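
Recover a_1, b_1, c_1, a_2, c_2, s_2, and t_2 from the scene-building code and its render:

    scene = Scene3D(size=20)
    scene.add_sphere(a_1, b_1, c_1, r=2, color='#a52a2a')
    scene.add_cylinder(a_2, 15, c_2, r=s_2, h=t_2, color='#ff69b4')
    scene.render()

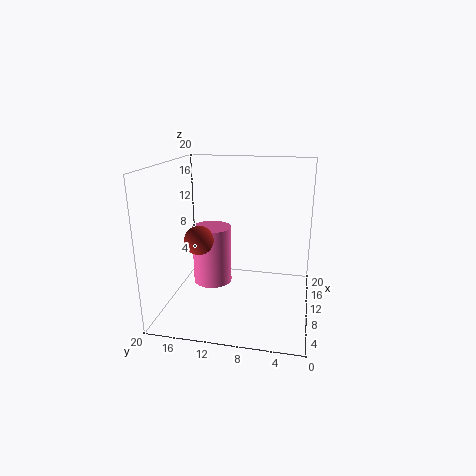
a_1 = 8, b_1 = 15, c_1 = 10, a_2 = 14, c_2 = 1, s_2 = 3, t_2 = 9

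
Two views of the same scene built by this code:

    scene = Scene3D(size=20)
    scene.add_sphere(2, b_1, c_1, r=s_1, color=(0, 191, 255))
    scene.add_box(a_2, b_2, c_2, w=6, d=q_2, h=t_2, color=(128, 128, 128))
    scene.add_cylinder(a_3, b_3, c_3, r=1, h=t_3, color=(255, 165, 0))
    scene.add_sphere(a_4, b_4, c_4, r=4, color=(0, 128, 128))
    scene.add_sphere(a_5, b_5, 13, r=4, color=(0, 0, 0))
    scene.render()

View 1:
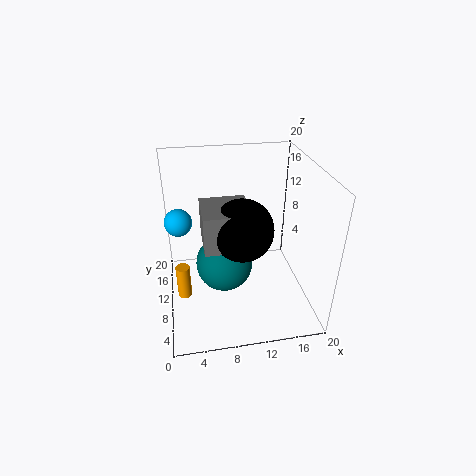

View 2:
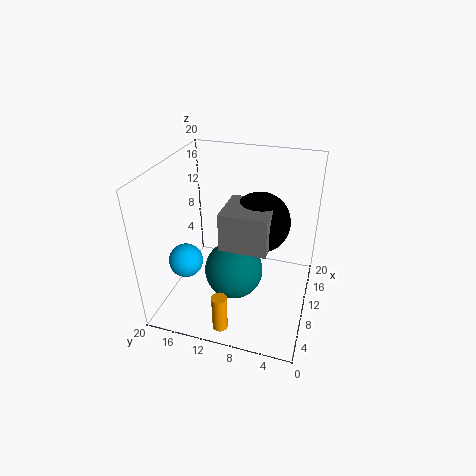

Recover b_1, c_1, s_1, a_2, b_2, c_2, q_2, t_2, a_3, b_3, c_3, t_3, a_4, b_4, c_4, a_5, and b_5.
b_1 = 14; c_1 = 11; s_1 = 2; a_2 = 5; b_2 = 5; c_2 = 11; q_2 = 6; t_2 = 5; a_3 = 2; b_3 = 10; c_3 = 1; t_3 = 5; a_4 = 8; b_4 = 10; c_4 = 6; a_5 = 10; b_5 = 7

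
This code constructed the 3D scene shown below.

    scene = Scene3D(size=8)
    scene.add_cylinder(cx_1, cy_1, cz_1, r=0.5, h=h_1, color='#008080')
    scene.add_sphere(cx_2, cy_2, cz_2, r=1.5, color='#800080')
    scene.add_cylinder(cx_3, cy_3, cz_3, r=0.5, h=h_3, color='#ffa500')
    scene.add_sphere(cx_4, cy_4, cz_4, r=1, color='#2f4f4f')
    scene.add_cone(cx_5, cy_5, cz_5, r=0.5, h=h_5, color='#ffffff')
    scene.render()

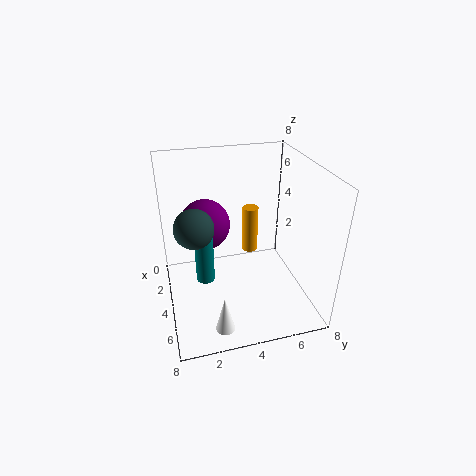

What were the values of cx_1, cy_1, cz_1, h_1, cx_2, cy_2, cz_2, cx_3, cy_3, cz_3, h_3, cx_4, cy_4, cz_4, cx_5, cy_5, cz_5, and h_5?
cx_1 = 4.5; cy_1 = 2; cz_1 = 2; h_1 = 3; cx_2 = 2; cy_2 = 2.5; cz_2 = 4; cx_3 = 1.5; cy_3 = 5.5; cz_3 = 1.5; h_3 = 3; cx_4 = 5; cy_4 = 1.5; cz_4 = 5.5; cx_5 = 7; cy_5 = 2.5; cz_5 = 0.5; h_5 = 2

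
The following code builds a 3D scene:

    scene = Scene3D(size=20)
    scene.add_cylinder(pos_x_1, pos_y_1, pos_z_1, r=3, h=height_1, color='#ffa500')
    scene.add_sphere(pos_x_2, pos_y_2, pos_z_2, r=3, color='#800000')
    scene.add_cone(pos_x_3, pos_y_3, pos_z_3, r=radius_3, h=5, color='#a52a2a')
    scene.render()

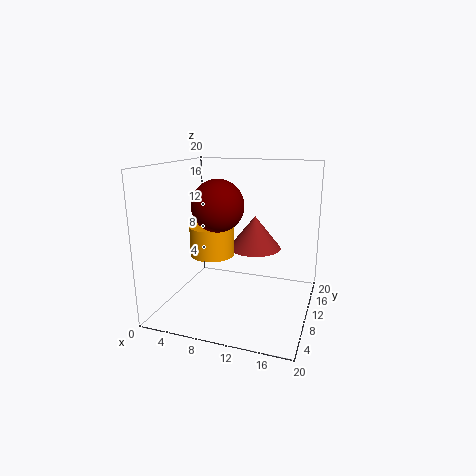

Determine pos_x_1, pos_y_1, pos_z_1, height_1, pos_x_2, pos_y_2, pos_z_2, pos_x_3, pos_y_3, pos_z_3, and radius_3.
pos_x_1 = 7
pos_y_1 = 8
pos_z_1 = 8
height_1 = 4
pos_x_2 = 10
pos_y_2 = 3
pos_z_2 = 16
pos_x_3 = 11
pos_y_3 = 15
pos_z_3 = 7
radius_3 = 4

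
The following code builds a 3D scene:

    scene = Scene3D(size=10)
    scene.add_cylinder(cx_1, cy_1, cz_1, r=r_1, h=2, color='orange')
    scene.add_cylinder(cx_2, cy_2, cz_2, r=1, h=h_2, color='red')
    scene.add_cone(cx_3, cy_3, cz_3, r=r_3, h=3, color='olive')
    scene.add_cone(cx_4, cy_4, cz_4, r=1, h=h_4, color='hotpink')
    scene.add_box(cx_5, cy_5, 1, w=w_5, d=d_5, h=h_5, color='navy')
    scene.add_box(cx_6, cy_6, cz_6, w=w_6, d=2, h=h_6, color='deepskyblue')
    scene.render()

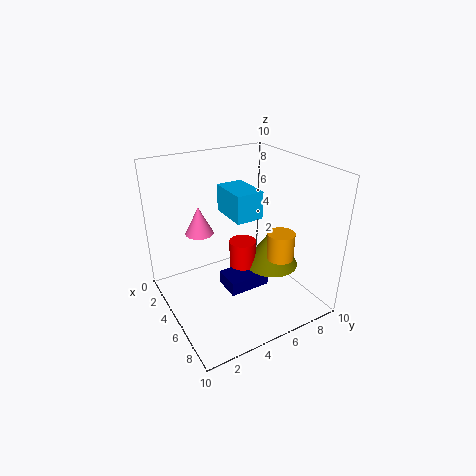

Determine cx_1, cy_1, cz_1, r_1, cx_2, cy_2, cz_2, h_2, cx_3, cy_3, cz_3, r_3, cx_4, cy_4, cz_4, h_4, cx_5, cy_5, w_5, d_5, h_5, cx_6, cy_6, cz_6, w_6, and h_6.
cx_1 = 6
cy_1 = 8
cz_1 = 3
r_1 = 1
cx_2 = 4
cy_2 = 6
cz_2 = 1
h_2 = 3
cx_3 = 5
cy_3 = 8
cz_3 = 2
r_3 = 2
cx_4 = 3
cy_4 = 3
cz_4 = 5
h_4 = 2
cx_5 = 4
cy_5 = 4
w_5 = 2
d_5 = 3
h_5 = 1
cx_6 = 2
cy_6 = 5
cz_6 = 6
w_6 = 3
h_6 = 2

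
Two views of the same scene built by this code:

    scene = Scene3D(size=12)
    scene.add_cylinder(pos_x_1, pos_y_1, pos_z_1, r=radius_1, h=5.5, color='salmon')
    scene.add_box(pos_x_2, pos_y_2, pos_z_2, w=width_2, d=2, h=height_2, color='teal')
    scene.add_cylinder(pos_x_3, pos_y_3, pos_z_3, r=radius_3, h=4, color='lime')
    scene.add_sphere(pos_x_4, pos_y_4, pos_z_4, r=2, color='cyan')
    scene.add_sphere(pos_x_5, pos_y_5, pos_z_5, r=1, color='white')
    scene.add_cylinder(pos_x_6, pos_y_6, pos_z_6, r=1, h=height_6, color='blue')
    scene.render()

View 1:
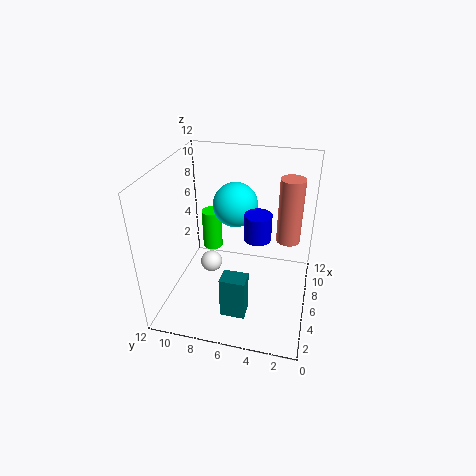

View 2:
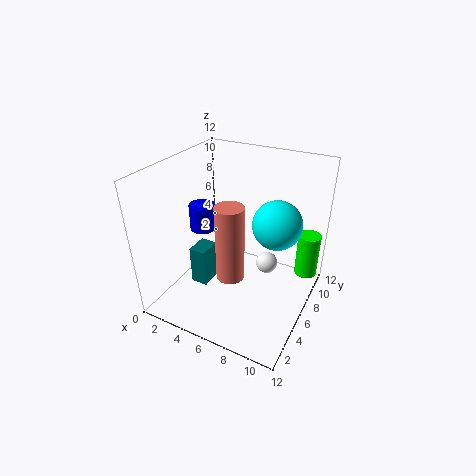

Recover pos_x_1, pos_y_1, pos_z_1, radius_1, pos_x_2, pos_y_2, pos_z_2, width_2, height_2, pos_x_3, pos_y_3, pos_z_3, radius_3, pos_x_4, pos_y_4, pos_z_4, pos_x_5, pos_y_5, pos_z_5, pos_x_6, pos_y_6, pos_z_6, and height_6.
pos_x_1 = 7.5; pos_y_1 = 2; pos_z_1 = 5.5; radius_1 = 1; pos_x_2 = 2; pos_y_2 = 4.5; pos_z_2 = 1; width_2 = 1.5; height_2 = 3.5; pos_x_3 = 11; pos_y_3 = 10; pos_z_3 = 1.5; radius_3 = 1; pos_x_4 = 9; pos_y_4 = 7; pos_z_4 = 7.5; pos_x_5 = 7.5; pos_y_5 = 9; pos_z_5 = 2; pos_x_6 = 4; pos_y_6 = 4; pos_z_6 = 7.5; height_6 = 2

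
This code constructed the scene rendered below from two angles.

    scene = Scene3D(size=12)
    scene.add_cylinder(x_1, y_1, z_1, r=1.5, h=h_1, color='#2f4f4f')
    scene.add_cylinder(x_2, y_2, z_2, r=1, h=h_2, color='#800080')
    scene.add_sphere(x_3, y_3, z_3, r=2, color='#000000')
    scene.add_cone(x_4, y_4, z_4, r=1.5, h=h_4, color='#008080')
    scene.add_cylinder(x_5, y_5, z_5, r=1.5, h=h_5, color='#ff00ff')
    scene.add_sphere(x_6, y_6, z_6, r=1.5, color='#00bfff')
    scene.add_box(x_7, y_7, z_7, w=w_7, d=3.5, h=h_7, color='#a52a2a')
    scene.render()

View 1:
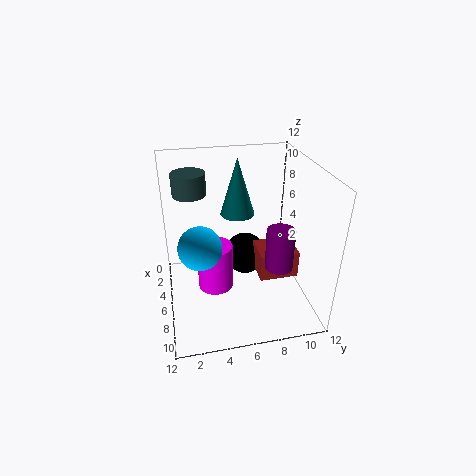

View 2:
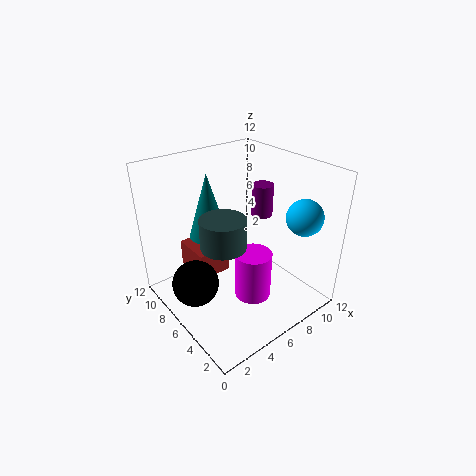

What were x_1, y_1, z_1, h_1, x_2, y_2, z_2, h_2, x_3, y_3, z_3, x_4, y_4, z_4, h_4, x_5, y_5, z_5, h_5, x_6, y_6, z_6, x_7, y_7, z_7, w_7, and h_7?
x_1 = 2; y_1 = 2.5; z_1 = 8.5; h_1 = 2; x_2 = 10.5; y_2 = 8; z_2 = 6; h_2 = 3; x_3 = 2.5; y_3 = 7.5; z_3 = 2; x_4 = 3.5; y_4 = 6.5; z_4 = 7; h_4 = 5; x_5 = 6; y_5 = 4; z_5 = 1.5; h_5 = 4; x_6 = 10; y_6 = 2.5; z_6 = 8; x_7 = 3.5; y_7 = 8; z_7 = 1.5; w_7 = 3; h_7 = 2.5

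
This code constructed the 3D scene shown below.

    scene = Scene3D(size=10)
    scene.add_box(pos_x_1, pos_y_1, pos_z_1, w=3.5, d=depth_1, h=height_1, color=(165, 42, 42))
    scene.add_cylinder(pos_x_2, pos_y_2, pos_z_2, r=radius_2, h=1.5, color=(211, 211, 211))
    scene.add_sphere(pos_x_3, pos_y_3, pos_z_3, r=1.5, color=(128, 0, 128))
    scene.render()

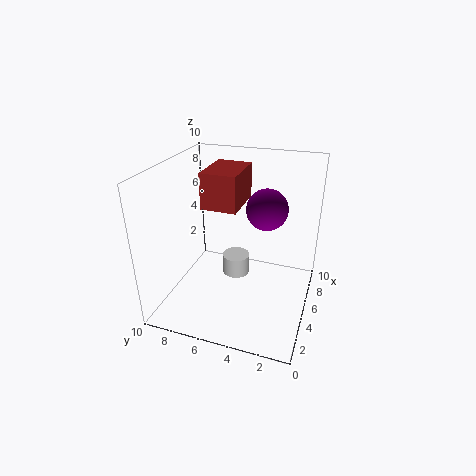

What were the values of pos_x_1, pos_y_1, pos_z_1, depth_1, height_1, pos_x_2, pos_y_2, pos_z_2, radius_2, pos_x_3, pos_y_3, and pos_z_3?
pos_x_1 = 4.5, pos_y_1 = 5, pos_z_1 = 7, depth_1 = 2.5, height_1 = 2.5, pos_x_2 = 6, pos_y_2 = 5.5, pos_z_2 = 1.5, radius_2 = 1, pos_x_3 = 7, pos_y_3 = 3.5, pos_z_3 = 6.5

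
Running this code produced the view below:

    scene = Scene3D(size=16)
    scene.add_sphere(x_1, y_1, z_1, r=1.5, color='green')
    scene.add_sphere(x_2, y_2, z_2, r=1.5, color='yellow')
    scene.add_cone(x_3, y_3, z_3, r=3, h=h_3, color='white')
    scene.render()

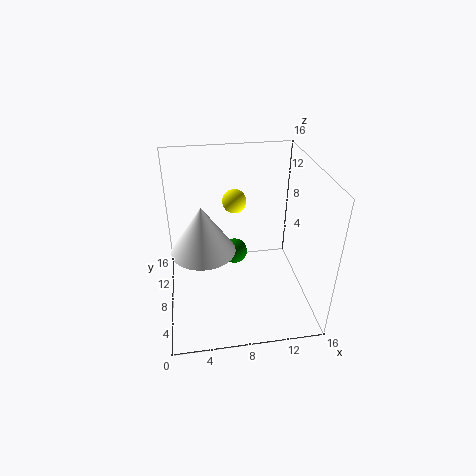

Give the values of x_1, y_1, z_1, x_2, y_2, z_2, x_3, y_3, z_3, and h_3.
x_1 = 8
y_1 = 10.5
z_1 = 4.5
x_2 = 8.5
y_2 = 14
z_2 = 9.5
x_3 = 4
y_3 = 3.5
z_3 = 10
h_3 = 4.5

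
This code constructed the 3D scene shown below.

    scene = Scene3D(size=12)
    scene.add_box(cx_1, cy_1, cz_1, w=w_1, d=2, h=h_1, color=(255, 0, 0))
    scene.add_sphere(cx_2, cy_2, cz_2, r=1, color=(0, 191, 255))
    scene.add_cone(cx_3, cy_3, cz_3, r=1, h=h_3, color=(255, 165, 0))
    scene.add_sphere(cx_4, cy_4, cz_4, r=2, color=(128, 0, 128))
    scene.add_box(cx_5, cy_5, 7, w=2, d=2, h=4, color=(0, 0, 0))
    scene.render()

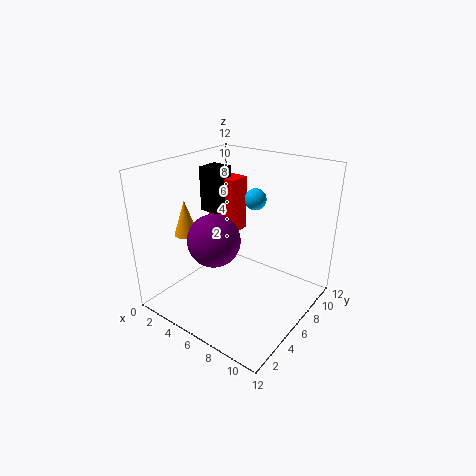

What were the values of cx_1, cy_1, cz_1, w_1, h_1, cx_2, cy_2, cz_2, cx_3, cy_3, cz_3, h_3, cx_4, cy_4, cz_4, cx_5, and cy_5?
cx_1 = 1
cy_1 = 8
cz_1 = 5
w_1 = 3
h_1 = 5
cx_2 = 5
cy_2 = 10
cz_2 = 8
cx_3 = 2
cy_3 = 4
cz_3 = 6
h_3 = 3
cx_4 = 6
cy_4 = 3
cz_4 = 7
cx_5 = 1
cy_5 = 7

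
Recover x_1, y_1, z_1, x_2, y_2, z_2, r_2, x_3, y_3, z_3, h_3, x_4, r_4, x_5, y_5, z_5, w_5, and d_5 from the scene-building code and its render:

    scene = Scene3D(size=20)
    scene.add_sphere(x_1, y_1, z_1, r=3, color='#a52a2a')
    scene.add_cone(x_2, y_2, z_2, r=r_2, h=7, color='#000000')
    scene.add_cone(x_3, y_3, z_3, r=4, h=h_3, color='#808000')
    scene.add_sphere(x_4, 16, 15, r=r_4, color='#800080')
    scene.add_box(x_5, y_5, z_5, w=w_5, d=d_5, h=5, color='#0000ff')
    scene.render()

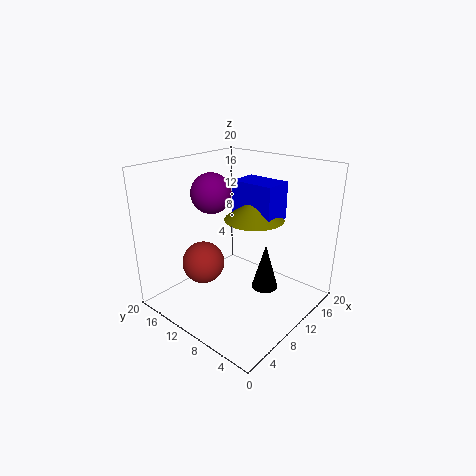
x_1 = 7, y_1 = 14, z_1 = 6, x_2 = 14, y_2 = 8, z_2 = 1, r_2 = 2, x_3 = 11, y_3 = 8, z_3 = 13, h_3 = 3, x_4 = 11, r_4 = 3, x_5 = 10, y_5 = 5, z_5 = 13, w_5 = 4, d_5 = 6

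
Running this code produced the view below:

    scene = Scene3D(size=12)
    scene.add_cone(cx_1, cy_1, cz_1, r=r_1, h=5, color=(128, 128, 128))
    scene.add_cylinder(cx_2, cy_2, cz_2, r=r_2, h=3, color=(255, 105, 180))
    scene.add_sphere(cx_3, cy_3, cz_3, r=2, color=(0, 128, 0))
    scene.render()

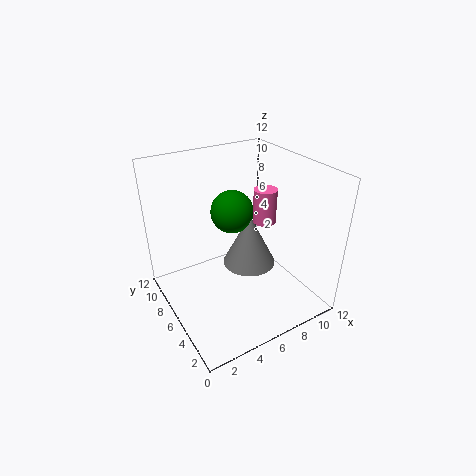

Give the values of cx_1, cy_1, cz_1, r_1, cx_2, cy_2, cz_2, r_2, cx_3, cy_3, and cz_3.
cx_1 = 8.5, cy_1 = 8, cz_1 = 1.5, r_1 = 2.5, cx_2 = 9, cy_2 = 6.5, cz_2 = 6.5, r_2 = 1, cx_3 = 7.5, cy_3 = 9.5, cz_3 = 6.5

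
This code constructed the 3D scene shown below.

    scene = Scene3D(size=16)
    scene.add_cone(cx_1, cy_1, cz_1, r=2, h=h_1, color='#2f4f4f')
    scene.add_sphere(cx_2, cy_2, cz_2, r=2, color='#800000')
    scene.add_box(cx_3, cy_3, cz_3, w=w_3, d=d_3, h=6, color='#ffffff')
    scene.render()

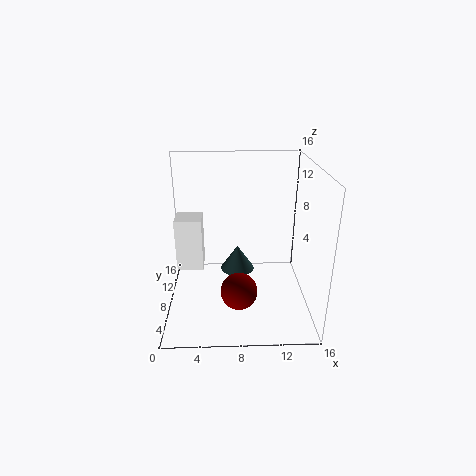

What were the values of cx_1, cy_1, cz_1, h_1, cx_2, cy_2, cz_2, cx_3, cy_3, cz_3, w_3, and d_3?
cx_1 = 8; cy_1 = 10; cz_1 = 3; h_1 = 3; cx_2 = 8; cy_2 = 5; cz_2 = 3; cx_3 = 1; cy_3 = 8; cz_3 = 4; w_3 = 3; d_3 = 3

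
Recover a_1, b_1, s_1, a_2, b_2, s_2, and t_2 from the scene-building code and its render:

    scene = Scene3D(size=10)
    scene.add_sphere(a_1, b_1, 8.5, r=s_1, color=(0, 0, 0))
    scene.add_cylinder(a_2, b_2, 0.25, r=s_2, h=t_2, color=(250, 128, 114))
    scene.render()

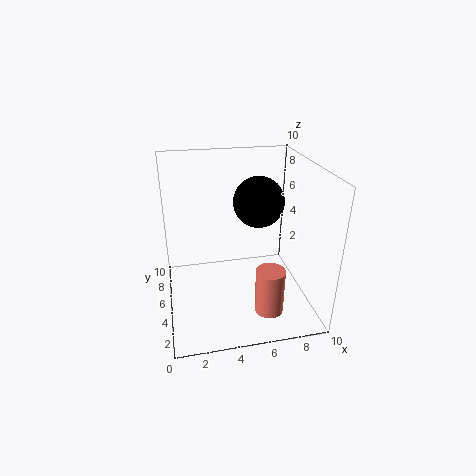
a_1 = 5.75, b_1 = 2.75, s_1 = 1.5, a_2 = 6.75, b_2 = 2.75, s_2 = 1, t_2 = 3.25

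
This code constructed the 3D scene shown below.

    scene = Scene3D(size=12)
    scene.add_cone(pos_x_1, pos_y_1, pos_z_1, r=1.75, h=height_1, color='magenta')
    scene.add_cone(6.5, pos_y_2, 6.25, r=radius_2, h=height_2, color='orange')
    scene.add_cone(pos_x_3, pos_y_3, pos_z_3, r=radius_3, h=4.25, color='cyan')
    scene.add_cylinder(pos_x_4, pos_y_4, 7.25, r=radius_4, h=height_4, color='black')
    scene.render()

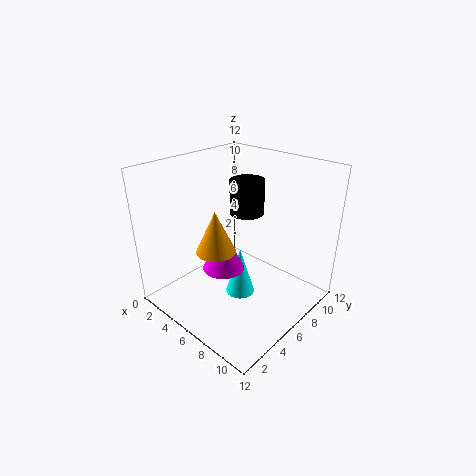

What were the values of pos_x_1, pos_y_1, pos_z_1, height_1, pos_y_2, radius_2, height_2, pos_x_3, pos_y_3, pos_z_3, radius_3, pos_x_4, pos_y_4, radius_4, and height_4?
pos_x_1 = 5.5, pos_y_1 = 4.75, pos_z_1 = 3.5, height_1 = 3.25, pos_y_2 = 3, radius_2 = 1.5, height_2 = 3.25, pos_x_3 = 6.25, pos_y_3 = 6, pos_z_3 = 0.75, radius_3 = 1.25, pos_x_4 = 5, pos_y_4 = 8.25, radius_4 = 1.5, height_4 = 3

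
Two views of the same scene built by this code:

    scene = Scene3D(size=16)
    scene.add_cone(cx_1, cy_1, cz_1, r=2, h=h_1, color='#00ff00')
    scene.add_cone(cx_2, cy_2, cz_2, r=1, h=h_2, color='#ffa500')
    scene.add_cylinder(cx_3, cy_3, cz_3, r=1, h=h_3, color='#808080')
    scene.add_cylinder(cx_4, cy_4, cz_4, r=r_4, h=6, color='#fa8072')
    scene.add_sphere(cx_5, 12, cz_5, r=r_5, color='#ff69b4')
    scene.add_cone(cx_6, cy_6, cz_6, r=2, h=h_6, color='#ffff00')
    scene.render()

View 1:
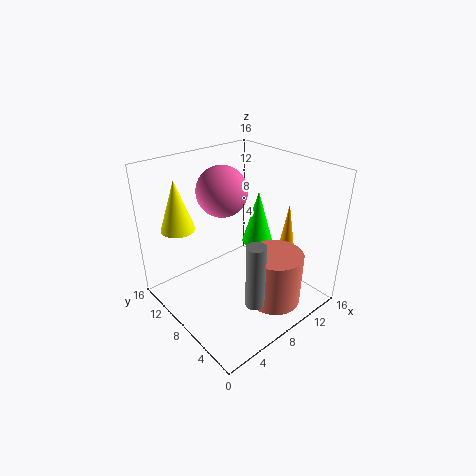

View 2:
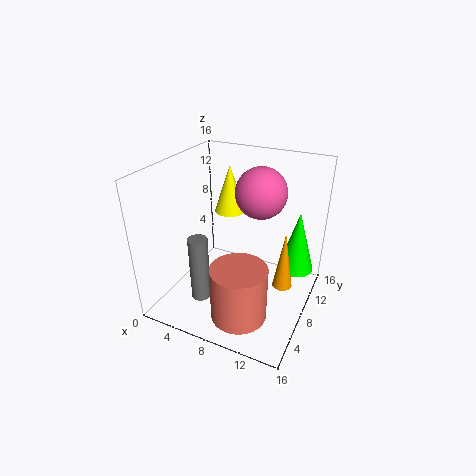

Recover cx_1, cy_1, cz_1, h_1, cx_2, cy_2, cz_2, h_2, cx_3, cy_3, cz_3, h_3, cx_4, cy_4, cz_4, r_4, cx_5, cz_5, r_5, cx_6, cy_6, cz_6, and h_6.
cx_1 = 14, cy_1 = 11, cz_1 = 4, h_1 = 7, cx_2 = 14, cy_2 = 6, cz_2 = 5, h_2 = 6, cx_3 = 6, cy_3 = 3, cz_3 = 3, h_3 = 7, cx_4 = 10, cy_4 = 4, cz_4 = 1, r_4 = 3, cx_5 = 9, cz_5 = 12, r_5 = 3, cx_6 = 4, cy_6 = 14, cz_6 = 8, h_6 = 6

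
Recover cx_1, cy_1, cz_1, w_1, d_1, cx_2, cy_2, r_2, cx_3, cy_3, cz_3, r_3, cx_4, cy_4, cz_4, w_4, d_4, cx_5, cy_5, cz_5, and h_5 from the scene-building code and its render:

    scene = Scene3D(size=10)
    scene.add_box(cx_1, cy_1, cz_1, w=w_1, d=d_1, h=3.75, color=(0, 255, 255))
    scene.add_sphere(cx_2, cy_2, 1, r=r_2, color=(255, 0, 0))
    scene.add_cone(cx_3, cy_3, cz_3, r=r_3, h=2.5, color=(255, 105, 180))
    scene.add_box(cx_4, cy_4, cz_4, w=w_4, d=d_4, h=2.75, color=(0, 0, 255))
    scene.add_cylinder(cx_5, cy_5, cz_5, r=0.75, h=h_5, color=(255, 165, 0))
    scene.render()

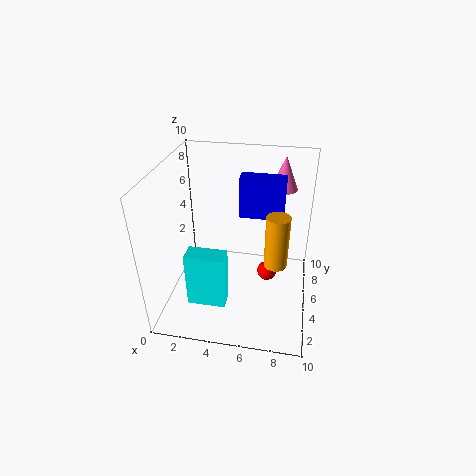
cx_1 = 2.25, cy_1 = 1.5, cz_1 = 1.75, w_1 = 2.5, d_1 = 1.25, cx_2 = 7, cy_2 = 6.75, r_2 = 0.75, cx_3 = 7.75, cy_3 = 8.75, cz_3 = 7.25, r_3 = 1, cx_4 = 5, cy_4 = 5.25, cz_4 = 6.5, w_4 = 3, d_4 = 1.25, cx_5 = 7.75, cy_5 = 3.5, cz_5 = 4.25, h_5 = 3.5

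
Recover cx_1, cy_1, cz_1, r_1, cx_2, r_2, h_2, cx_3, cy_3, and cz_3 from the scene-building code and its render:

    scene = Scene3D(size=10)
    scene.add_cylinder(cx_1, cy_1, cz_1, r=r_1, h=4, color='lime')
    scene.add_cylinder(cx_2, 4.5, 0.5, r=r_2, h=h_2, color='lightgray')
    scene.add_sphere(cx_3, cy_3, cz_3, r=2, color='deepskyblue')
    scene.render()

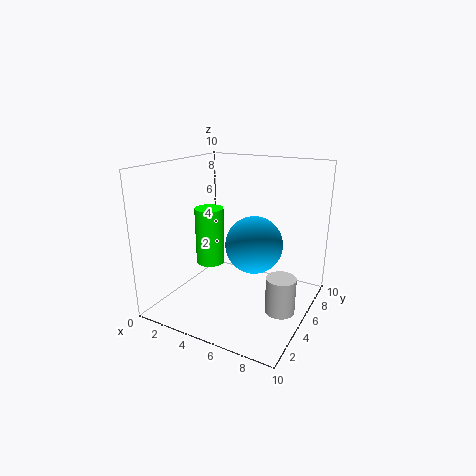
cx_1 = 3, cy_1 = 4.5, cz_1 = 3, r_1 = 1, cx_2 = 8.5, r_2 = 1, h_2 = 2.5, cx_3 = 6, cy_3 = 5.5, cz_3 = 4.5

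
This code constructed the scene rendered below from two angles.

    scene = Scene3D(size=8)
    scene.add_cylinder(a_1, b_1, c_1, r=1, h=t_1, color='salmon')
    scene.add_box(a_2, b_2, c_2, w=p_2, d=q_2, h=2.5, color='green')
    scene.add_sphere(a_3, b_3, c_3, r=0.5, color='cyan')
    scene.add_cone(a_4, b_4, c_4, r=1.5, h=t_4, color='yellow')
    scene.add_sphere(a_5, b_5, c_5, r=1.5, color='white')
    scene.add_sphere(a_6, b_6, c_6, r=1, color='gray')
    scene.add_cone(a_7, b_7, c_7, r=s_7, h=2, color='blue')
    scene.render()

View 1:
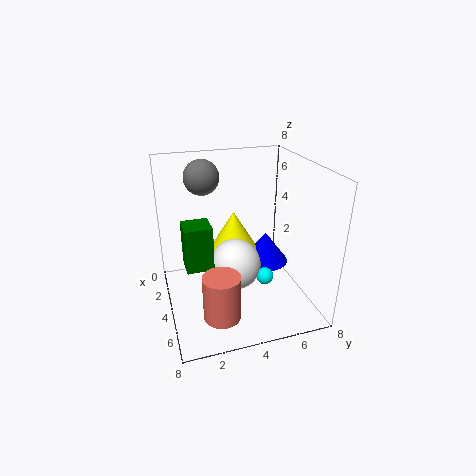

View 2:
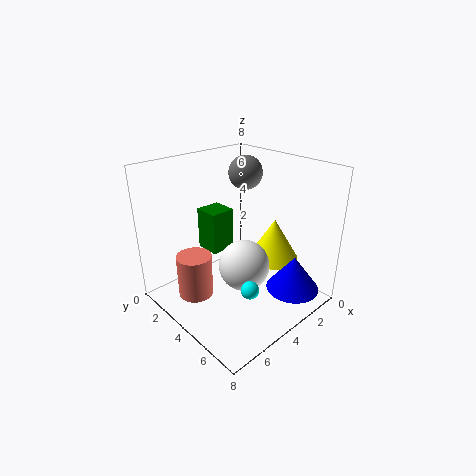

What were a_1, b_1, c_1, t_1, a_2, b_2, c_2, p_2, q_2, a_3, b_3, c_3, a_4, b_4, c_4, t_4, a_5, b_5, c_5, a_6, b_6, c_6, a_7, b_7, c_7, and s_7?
a_1 = 6
b_1 = 2.5
c_1 = 0.5
t_1 = 2.5
a_2 = 3
b_2 = 1
c_2 = 2.5
p_2 = 1.5
q_2 = 1.5
a_3 = 4.5
b_3 = 5.5
c_3 = 1.5
a_4 = 1.5
b_4 = 4.5
c_4 = 2
t_4 = 2.5
a_5 = 3.5
b_5 = 4
c_5 = 2
a_6 = 2
b_6 = 2.5
c_6 = 7
a_7 = 2
b_7 = 6.5
c_7 = 1
s_7 = 1.5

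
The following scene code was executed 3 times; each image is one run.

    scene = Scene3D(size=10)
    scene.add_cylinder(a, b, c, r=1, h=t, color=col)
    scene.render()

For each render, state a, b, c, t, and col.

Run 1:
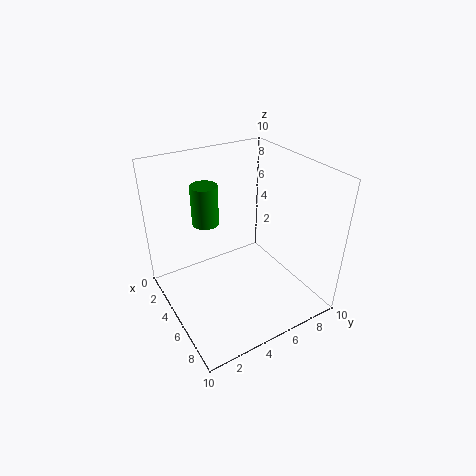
a = 2; b = 4; c = 5; t = 3; col = 'green'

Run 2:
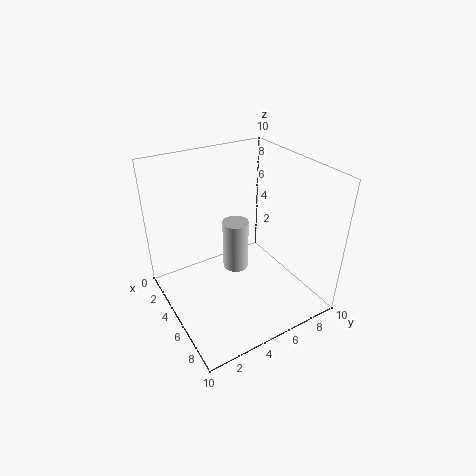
a = 3; b = 6; c = 1; t = 4; col = 'lightgray'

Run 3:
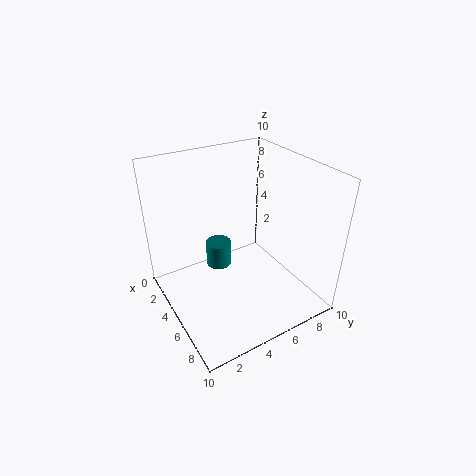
a = 2; b = 5; c = 1; t = 2; col = 'teal'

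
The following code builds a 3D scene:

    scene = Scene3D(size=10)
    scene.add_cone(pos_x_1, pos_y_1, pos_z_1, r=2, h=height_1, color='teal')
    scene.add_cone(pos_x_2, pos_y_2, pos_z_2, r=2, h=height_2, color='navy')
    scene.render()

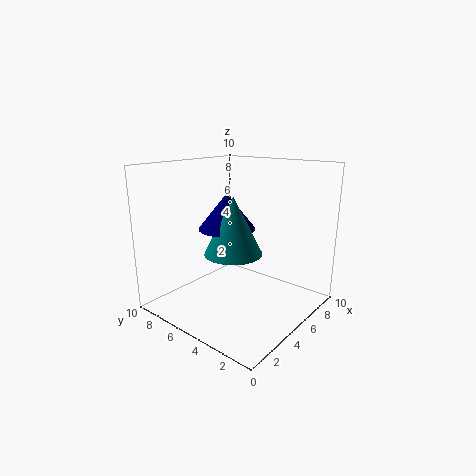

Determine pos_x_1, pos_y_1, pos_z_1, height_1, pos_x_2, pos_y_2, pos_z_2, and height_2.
pos_x_1 = 4.5
pos_y_1 = 5
pos_z_1 = 4
height_1 = 4
pos_x_2 = 5
pos_y_2 = 6
pos_z_2 = 5.5
height_2 = 2.5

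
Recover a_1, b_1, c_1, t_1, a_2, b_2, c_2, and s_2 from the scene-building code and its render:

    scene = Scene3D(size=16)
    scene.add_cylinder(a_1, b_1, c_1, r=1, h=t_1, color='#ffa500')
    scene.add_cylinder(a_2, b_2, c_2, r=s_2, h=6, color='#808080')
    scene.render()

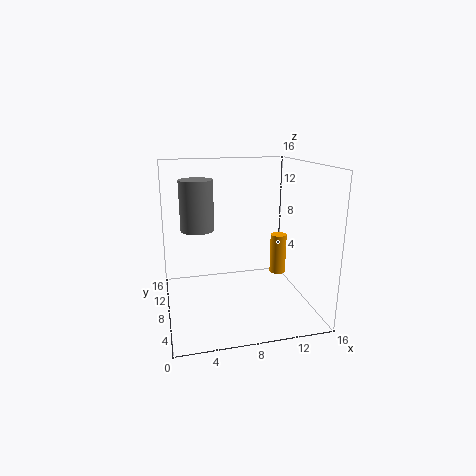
a_1 = 14, b_1 = 11, c_1 = 2, t_1 = 5, a_2 = 4, b_2 = 12, c_2 = 8, s_2 = 2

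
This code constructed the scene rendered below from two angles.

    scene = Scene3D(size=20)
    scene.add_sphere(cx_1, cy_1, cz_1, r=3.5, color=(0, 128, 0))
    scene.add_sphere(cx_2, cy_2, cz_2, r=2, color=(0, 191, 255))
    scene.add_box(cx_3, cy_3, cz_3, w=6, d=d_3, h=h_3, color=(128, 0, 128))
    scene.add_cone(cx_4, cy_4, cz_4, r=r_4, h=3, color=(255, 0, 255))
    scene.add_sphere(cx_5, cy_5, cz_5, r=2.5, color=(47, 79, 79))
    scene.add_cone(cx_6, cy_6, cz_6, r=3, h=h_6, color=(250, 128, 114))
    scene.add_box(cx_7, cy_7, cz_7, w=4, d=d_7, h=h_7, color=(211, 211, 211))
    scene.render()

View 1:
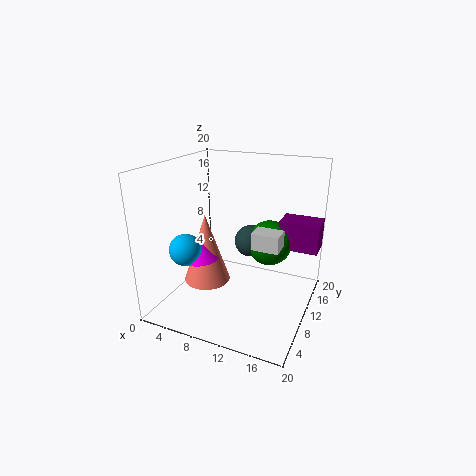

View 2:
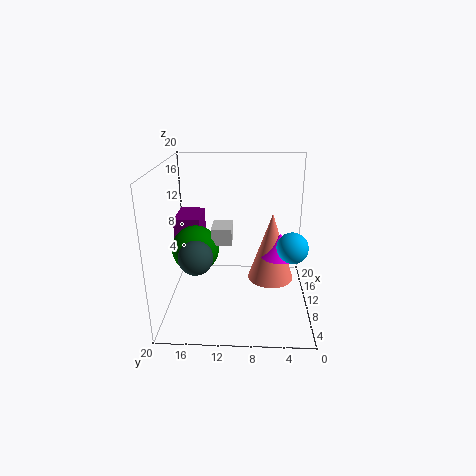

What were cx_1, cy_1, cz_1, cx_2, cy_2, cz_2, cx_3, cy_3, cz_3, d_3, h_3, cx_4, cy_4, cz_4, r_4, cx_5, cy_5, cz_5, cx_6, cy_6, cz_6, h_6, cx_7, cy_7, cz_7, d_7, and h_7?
cx_1 = 12.5; cy_1 = 16.5; cz_1 = 7; cx_2 = 6; cy_2 = 3; cz_2 = 10.5; cx_3 = 14; cy_3 = 16; cz_3 = 6.5; d_3 = 4; h_3 = 4.5; cx_4 = 7; cy_4 = 4.5; cz_4 = 9; r_4 = 2.5; cx_5 = 9.5; cy_5 = 16; cz_5 = 7; cx_6 = 7.5; cy_6 = 5.5; cz_6 = 5.5; h_6 = 9; cx_7 = 11.5; cy_7 = 11; cz_7 = 8; d_7 = 3; h_7 = 2.5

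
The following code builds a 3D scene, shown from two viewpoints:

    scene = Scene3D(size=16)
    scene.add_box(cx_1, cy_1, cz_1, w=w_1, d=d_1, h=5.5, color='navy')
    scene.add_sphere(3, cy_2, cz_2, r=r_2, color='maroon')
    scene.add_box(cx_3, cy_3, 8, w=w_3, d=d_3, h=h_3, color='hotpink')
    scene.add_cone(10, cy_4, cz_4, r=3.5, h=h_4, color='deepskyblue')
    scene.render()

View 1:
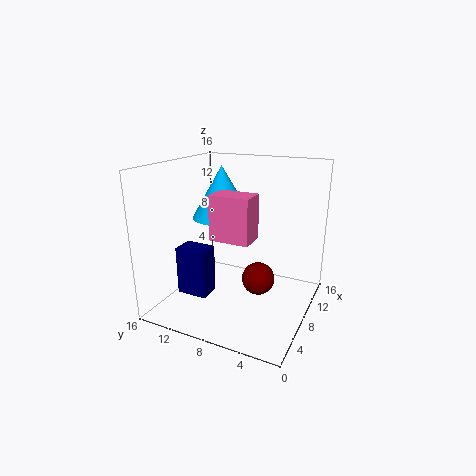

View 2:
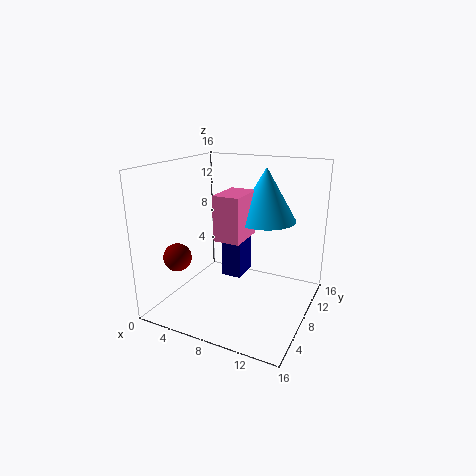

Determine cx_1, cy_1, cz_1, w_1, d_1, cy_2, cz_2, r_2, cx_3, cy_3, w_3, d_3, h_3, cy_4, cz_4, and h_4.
cx_1 = 4.5; cy_1 = 10.5; cz_1 = 1.5; w_1 = 2.5; d_1 = 3.5; cy_2 = 3.5; cz_2 = 6.5; r_2 = 1.5; cx_3 = 6; cy_3 = 6; w_3 = 3; d_3 = 4.5; h_3 = 5; cy_4 = 11; cz_4 = 9.5; h_4 = 6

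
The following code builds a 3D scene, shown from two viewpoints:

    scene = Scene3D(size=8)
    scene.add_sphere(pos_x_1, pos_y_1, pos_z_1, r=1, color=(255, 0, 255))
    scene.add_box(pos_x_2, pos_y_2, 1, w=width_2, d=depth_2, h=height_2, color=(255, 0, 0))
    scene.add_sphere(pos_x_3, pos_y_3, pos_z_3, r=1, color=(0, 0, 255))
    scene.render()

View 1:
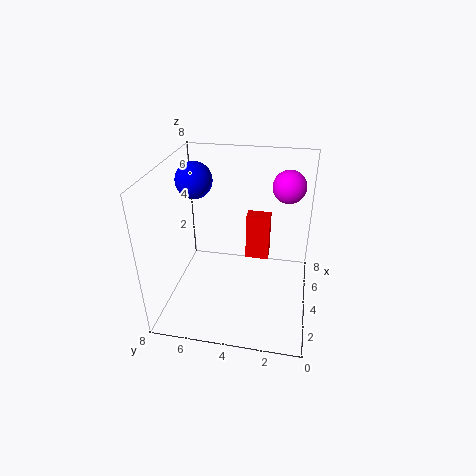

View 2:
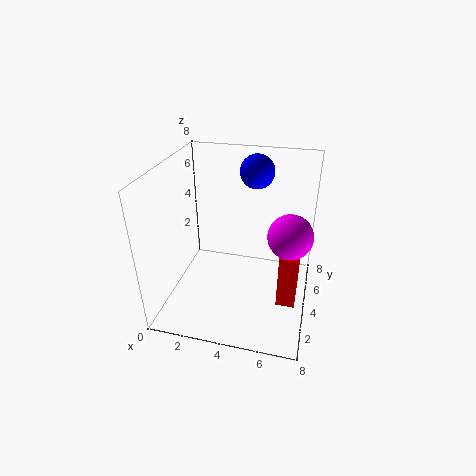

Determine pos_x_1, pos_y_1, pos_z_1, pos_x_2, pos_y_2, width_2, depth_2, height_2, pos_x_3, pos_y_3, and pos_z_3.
pos_x_1 = 7, pos_y_1 = 1.5, pos_z_1 = 6, pos_x_2 = 6.5, pos_y_2 = 2.5, width_2 = 1, depth_2 = 1.5, height_2 = 3, pos_x_3 = 4.5, pos_y_3 = 6.5, pos_z_3 = 7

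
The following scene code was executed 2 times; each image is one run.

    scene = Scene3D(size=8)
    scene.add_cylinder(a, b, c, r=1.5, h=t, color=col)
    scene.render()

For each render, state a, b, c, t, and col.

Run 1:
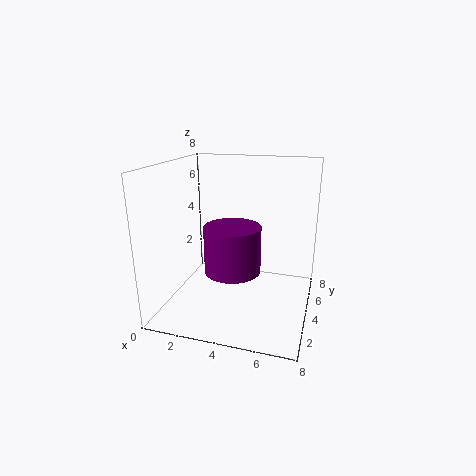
a = 4
b = 3
c = 2.5
t = 2.5
col = 'purple'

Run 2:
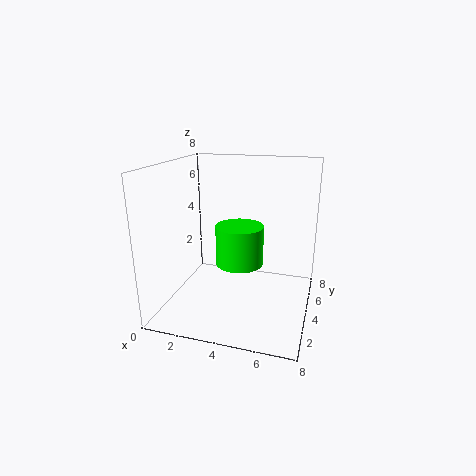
a = 3.5
b = 6
c = 1.5
t = 2.5
col = 'lime'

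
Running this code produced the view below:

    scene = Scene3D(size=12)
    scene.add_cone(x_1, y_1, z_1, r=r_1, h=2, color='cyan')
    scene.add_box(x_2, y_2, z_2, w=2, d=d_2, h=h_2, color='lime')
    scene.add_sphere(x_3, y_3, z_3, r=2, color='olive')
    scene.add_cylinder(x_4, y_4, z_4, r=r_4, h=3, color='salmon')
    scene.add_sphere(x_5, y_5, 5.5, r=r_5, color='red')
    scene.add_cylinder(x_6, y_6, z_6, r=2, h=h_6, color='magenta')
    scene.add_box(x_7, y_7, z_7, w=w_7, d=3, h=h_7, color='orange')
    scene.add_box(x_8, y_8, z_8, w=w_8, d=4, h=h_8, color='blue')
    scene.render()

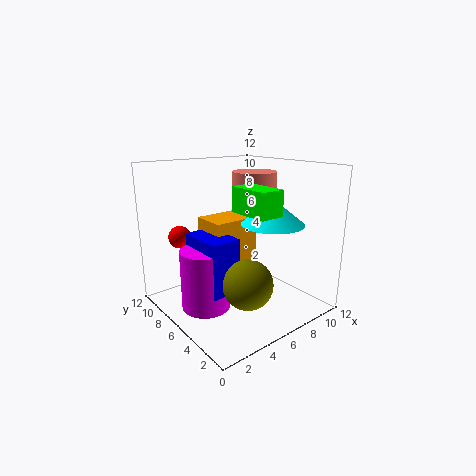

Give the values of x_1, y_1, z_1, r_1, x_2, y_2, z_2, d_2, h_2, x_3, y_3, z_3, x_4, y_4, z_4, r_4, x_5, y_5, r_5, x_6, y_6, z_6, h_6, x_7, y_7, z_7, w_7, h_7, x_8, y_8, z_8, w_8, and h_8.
x_1 = 7.5
y_1 = 3.5
z_1 = 7.5
r_1 = 2.5
x_2 = 5
y_2 = 2
z_2 = 8.5
d_2 = 3.5
h_2 = 2
x_3 = 5
y_3 = 3.5
z_3 = 3
x_4 = 9.5
y_4 = 8
z_4 = 8
r_4 = 2
x_5 = 3
y_5 = 10.5
r_5 = 1
x_6 = 3
y_6 = 6.5
z_6 = 0.5
h_6 = 5
x_7 = 4
y_7 = 6
z_7 = 3.5
w_7 = 4
h_7 = 4
x_8 = 2.5
y_8 = 4.5
z_8 = 2
w_8 = 2.5
h_8 = 4.5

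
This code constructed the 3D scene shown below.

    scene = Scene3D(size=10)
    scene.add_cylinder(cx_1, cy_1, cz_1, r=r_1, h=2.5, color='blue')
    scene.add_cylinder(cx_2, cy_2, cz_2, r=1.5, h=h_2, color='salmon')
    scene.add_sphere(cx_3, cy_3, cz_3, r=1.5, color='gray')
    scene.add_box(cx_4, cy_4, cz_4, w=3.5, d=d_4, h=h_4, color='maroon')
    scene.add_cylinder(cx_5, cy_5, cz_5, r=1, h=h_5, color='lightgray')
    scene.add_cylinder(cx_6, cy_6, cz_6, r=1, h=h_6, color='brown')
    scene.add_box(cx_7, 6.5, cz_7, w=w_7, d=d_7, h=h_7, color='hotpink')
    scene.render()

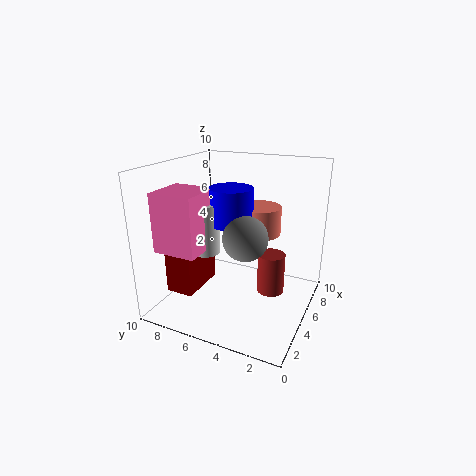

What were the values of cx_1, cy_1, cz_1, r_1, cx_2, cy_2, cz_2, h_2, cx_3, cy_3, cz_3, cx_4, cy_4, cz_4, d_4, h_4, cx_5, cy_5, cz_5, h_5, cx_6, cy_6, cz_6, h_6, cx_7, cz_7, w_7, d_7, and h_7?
cx_1 = 5, cy_1 = 5.5, cz_1 = 6, r_1 = 1.5, cx_2 = 6.5, cy_2 = 4, cz_2 = 5, h_2 = 2, cx_3 = 4, cy_3 = 4, cz_3 = 5.5, cx_4 = 2.5, cy_4 = 7.5, cz_4 = 1, d_4 = 2, h_4 = 3, cx_5 = 4, cy_5 = 7, cz_5 = 4, h_5 = 3.5, cx_6 = 6.5, cy_6 = 3, cz_6 = 0.5, h_6 = 3, cx_7 = 1.5, cz_7 = 4.5, w_7 = 3, d_7 = 3, h_7 = 4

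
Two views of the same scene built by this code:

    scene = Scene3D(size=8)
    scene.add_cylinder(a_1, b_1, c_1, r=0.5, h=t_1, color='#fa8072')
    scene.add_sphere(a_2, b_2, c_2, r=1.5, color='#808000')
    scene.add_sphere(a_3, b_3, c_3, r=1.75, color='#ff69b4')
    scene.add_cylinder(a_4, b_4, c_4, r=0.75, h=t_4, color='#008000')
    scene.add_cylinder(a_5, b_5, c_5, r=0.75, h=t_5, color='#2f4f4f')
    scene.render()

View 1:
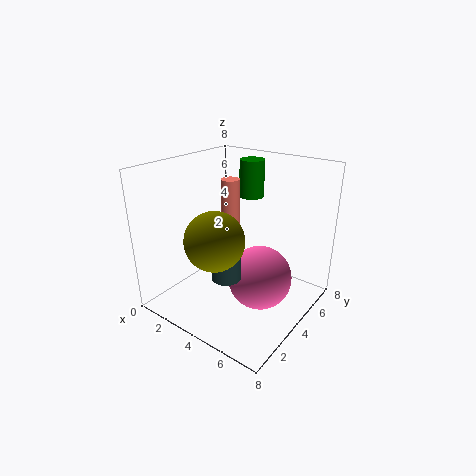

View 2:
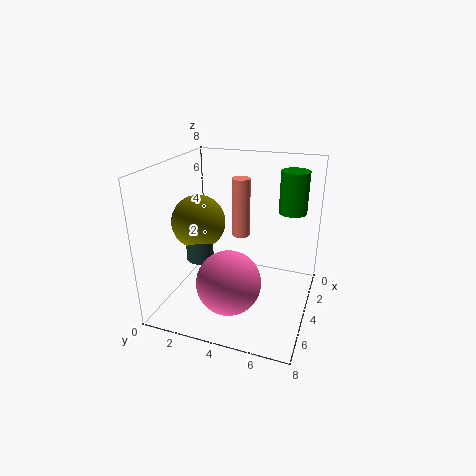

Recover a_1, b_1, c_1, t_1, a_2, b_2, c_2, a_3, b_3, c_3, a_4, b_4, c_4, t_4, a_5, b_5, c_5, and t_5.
a_1 = 3.5, b_1 = 4, c_1 = 4, t_1 = 3.25, a_2 = 4.25, b_2 = 1.75, c_2 = 4.75, a_3 = 5.5, b_3 = 4, c_3 = 2, a_4 = 3, b_4 = 6.75, c_4 = 5.5, t_4 = 2.25, a_5 = 4.75, b_5 = 2, c_5 = 2.75, t_5 = 1.75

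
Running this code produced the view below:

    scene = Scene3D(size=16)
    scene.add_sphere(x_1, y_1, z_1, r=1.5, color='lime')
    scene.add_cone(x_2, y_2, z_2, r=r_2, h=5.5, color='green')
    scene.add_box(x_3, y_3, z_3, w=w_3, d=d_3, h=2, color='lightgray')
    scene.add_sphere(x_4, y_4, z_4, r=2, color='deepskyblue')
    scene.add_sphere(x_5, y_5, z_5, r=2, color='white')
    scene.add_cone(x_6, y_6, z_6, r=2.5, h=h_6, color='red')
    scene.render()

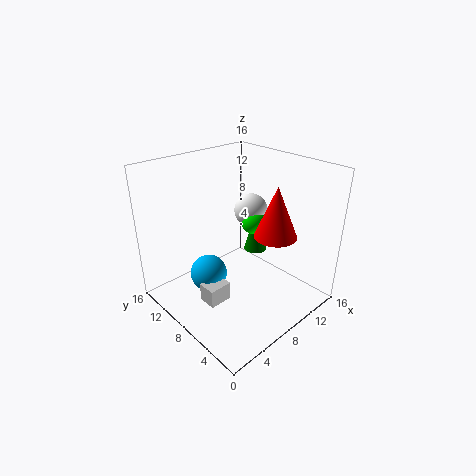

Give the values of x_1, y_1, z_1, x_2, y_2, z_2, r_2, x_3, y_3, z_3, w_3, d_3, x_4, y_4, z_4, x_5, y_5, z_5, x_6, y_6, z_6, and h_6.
x_1 = 11.5; y_1 = 9; z_1 = 8.5; x_2 = 14; y_2 = 11; z_2 = 3; r_2 = 1.5; x_3 = 2.5; y_3 = 6; z_3 = 2.5; w_3 = 2.5; d_3 = 2; x_4 = 4.5; y_4 = 9; z_4 = 4.5; x_5 = 12; y_5 = 10; z_5 = 9.5; x_6 = 12; y_6 = 6; z_6 = 7.5; h_6 = 6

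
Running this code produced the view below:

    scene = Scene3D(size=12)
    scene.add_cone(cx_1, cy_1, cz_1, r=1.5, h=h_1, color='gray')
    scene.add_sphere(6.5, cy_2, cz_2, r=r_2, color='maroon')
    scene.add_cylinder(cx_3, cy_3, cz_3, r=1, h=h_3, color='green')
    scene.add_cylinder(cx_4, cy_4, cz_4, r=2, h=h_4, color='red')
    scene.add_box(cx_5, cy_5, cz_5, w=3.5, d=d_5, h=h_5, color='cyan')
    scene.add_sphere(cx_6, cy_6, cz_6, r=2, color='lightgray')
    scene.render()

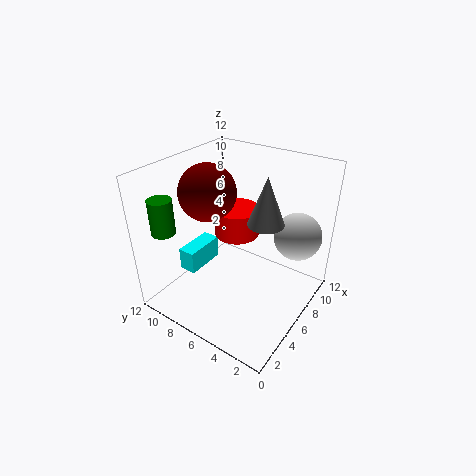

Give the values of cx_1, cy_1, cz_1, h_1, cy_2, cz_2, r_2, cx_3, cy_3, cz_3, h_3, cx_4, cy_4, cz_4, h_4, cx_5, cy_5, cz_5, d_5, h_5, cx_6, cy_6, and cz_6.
cx_1 = 7
cy_1 = 4
cz_1 = 7.5
h_1 = 4
cy_2 = 9.5
cz_2 = 9
r_2 = 2.5
cx_3 = 2.5
cy_3 = 11
cz_3 = 6.5
h_3 = 3
cx_4 = 8
cy_4 = 7.5
cz_4 = 5
h_4 = 2.5
cx_5 = 3.5
cy_5 = 9
cz_5 = 2.5
d_5 = 1.5
h_5 = 2
cx_6 = 9
cy_6 = 2
cz_6 = 6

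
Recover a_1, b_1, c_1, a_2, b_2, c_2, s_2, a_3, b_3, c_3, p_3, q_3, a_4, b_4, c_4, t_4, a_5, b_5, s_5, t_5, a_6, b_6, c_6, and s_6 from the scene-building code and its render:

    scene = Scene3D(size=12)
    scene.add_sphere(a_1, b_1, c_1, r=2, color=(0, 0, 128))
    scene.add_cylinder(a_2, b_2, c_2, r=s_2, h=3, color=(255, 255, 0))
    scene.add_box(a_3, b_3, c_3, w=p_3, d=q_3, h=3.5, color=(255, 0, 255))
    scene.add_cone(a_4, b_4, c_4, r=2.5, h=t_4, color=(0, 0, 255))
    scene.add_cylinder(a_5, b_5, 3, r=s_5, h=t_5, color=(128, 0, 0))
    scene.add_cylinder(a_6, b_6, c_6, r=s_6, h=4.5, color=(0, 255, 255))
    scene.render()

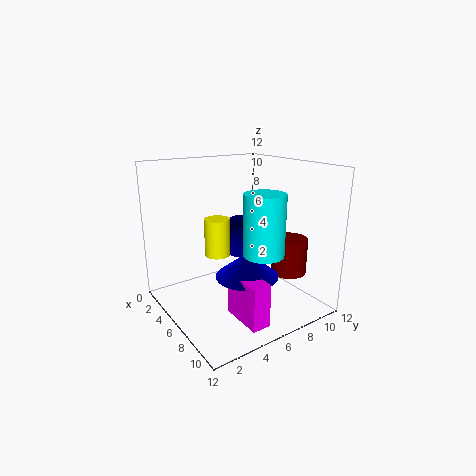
a_1 = 3.5
b_1 = 8
c_1 = 5
a_2 = 6
b_2 = 4
c_2 = 5
s_2 = 1
a_3 = 7.5
b_3 = 4
c_3 = 0.5
p_3 = 3.5
q_3 = 1.5
a_4 = 8
b_4 = 5.5
c_4 = 3.5
t_4 = 2
a_5 = 8.5
b_5 = 9.5
s_5 = 1.5
t_5 = 3
a_6 = 10
b_6 = 5.5
c_6 = 6
s_6 = 1.5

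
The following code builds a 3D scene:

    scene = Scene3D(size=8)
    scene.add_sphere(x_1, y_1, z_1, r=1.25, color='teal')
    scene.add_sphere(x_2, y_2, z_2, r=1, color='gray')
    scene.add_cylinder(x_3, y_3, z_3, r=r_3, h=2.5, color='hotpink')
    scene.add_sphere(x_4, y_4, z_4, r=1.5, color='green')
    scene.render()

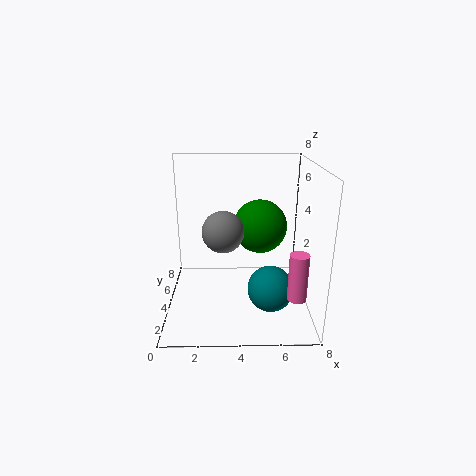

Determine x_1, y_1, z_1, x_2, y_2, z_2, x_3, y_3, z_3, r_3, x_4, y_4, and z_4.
x_1 = 5.75, y_1 = 2.75, z_1 = 1.5, x_2 = 3.25, y_2 = 1.75, z_2 = 5.25, x_3 = 7, y_3 = 1.75, z_3 = 1.5, r_3 = 0.5, x_4 = 5.25, y_4 = 4.5, z_4 = 4.5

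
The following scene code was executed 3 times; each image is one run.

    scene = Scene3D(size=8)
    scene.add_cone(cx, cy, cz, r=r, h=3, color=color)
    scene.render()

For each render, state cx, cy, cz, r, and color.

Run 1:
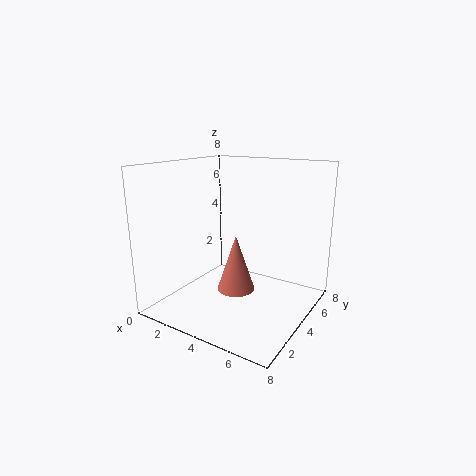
cx = 4.5, cy = 3, cz = 1.5, r = 1, color = 'salmon'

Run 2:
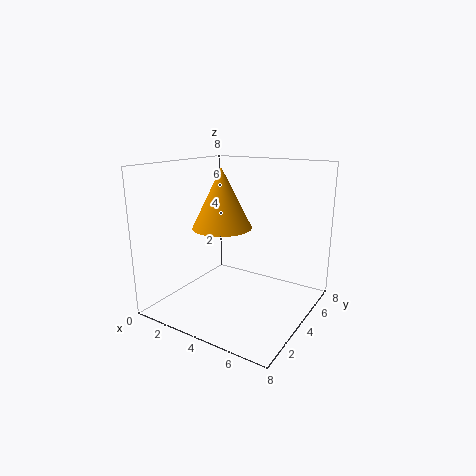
cx = 4, cy = 2.5, cz = 5, r = 1.5, color = 'orange'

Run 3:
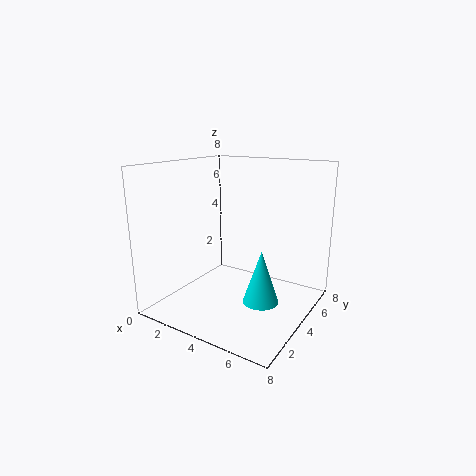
cx = 5.5, cy = 4, cz = 0.5, r = 1, color = 'cyan'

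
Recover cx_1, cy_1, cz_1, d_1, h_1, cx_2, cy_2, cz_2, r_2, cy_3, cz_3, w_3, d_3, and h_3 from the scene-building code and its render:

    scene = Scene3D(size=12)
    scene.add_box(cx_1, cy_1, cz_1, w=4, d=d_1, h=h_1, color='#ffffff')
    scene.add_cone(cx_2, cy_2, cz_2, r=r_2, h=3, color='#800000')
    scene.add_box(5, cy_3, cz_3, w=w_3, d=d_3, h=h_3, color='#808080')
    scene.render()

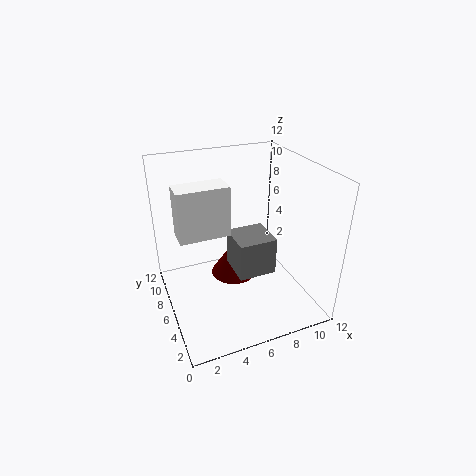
cx_1 = 1; cy_1 = 5; cz_1 = 7; d_1 = 2; h_1 = 4; cx_2 = 6; cy_2 = 7; cz_2 = 2; r_2 = 2; cy_3 = 3; cz_3 = 4; w_3 = 3; d_3 = 3; h_3 = 3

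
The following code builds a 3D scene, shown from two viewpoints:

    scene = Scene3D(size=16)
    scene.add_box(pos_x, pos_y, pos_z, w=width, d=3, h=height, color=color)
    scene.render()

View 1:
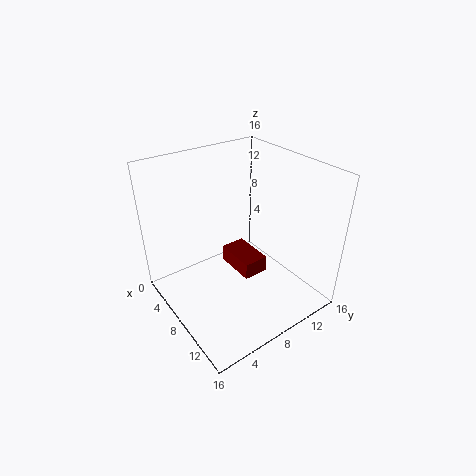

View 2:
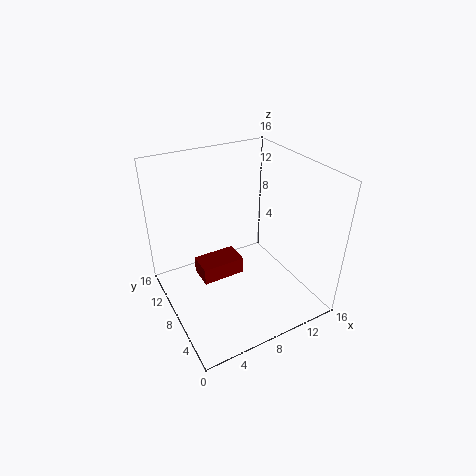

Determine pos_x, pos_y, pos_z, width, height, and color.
pos_x = 4, pos_y = 8.5, pos_z = 2.5, width = 5, height = 2, color = 'maroon'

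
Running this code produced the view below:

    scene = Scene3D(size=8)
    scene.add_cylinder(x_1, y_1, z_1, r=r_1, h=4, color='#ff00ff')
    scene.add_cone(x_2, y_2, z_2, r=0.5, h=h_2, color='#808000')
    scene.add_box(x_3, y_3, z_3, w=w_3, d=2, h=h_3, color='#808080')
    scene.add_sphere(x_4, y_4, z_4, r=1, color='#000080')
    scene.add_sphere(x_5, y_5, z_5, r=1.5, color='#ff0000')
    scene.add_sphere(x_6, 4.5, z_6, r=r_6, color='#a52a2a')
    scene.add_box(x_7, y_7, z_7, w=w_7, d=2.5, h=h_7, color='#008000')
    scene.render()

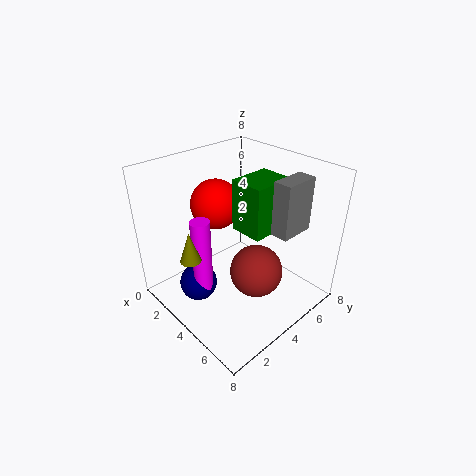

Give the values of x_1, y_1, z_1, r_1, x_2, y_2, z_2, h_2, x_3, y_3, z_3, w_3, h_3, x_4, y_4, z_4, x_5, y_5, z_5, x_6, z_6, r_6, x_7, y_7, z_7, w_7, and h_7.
x_1 = 4, y_1 = 1.5, z_1 = 2, r_1 = 0.5, x_2 = 4.5, y_2 = 0.5, z_2 = 4.5, h_2 = 1.5, x_3 = 5.5, y_3 = 5, z_3 = 4.5, w_3 = 1, h_3 = 3, x_4 = 3.5, y_4 = 1.5, z_4 = 2, x_5 = 1.5, y_5 = 4.5, z_5 = 5, x_6 = 5, z_6 = 2, r_6 = 1.5, x_7 = 3, y_7 = 4.5, z_7 = 4, w_7 = 2, h_7 = 3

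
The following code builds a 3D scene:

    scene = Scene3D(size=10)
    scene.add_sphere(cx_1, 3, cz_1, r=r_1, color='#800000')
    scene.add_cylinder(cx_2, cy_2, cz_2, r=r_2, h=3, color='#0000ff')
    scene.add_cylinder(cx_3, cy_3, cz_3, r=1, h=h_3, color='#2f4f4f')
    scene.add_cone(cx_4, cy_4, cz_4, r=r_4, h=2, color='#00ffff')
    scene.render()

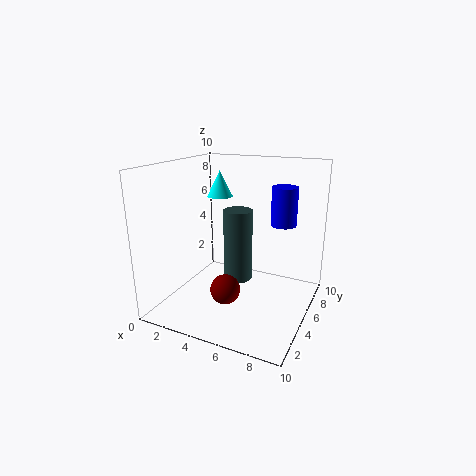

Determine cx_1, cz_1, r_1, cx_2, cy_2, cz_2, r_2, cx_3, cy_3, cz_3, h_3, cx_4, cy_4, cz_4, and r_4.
cx_1 = 5, cz_1 = 2, r_1 = 1, cx_2 = 7, cy_2 = 9, cz_2 = 5, r_2 = 1, cx_3 = 5, cy_3 = 5, cz_3 = 2, h_3 = 5, cx_4 = 2, cy_4 = 8, cz_4 = 7, r_4 = 1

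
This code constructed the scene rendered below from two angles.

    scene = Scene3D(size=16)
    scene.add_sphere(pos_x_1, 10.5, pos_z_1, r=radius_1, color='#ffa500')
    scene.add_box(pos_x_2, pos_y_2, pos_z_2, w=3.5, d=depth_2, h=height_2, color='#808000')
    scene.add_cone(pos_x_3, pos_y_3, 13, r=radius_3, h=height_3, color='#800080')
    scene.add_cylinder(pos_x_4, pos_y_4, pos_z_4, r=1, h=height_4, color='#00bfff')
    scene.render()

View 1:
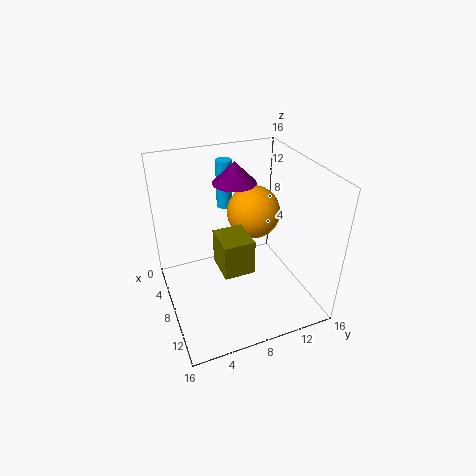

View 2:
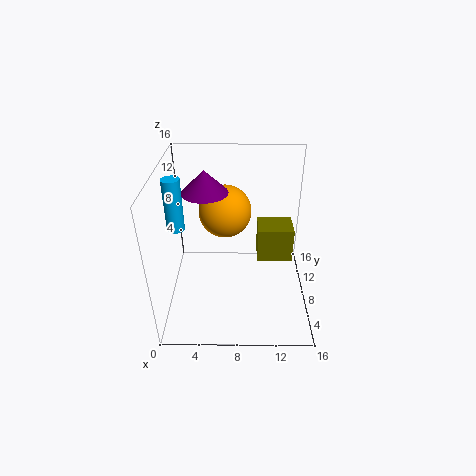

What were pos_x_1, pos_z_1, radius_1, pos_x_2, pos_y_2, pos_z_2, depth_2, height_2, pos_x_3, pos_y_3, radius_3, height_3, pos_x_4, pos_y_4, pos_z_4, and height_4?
pos_x_1 = 6.5, pos_z_1 = 10, radius_1 = 3, pos_x_2 = 10, pos_y_2 = 4.5, pos_z_2 = 7.5, depth_2 = 3, height_2 = 3.5, pos_x_3 = 4.5, pos_y_3 = 9, radius_3 = 2.5, height_3 = 2.5, pos_x_4 = 1, pos_y_4 = 9, pos_z_4 = 8.5, height_4 = 6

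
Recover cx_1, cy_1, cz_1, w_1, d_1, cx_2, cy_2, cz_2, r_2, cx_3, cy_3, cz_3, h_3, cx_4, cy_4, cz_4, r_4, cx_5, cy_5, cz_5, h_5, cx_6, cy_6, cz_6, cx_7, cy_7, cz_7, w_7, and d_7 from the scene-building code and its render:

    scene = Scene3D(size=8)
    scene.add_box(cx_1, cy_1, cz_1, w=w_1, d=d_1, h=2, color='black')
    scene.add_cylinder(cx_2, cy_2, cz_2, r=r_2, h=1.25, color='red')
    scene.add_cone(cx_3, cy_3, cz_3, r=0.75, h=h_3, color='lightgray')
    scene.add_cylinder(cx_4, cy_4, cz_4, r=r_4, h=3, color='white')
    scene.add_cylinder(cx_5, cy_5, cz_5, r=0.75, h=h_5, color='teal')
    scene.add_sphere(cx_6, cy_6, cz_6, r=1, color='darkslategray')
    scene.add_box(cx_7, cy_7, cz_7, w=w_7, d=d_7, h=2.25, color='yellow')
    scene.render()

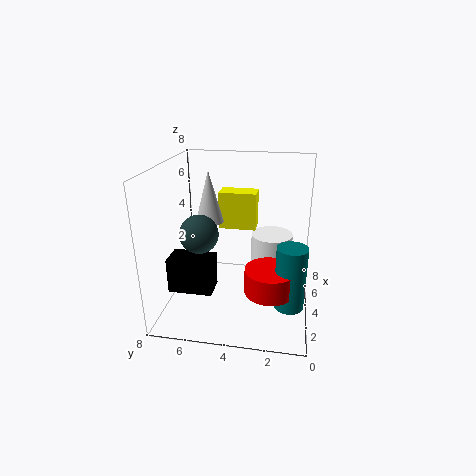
cx_1 = 2.5, cy_1 = 5.25, cz_1 = 1, w_1 = 1.5, d_1 = 2.5, cx_2 = 1.75, cy_2 = 2, cz_2 = 2.25, r_2 = 1.25, cx_3 = 3.75, cy_3 = 5.5, cz_3 = 5, h_3 = 2.75, cx_4 = 6, cy_4 = 2.25, cz_4 = 0.5, r_4 = 1.25, cx_5 = 1.75, cy_5 = 1, cz_5 = 1.5, h_5 = 3.25, cx_6 = 2.5, cy_6 = 5.75, cz_6 = 4.75, cx_7 = 5.75, cy_7 = 3.25, cz_7 = 3.75, w_7 = 1.25, d_7 = 2.25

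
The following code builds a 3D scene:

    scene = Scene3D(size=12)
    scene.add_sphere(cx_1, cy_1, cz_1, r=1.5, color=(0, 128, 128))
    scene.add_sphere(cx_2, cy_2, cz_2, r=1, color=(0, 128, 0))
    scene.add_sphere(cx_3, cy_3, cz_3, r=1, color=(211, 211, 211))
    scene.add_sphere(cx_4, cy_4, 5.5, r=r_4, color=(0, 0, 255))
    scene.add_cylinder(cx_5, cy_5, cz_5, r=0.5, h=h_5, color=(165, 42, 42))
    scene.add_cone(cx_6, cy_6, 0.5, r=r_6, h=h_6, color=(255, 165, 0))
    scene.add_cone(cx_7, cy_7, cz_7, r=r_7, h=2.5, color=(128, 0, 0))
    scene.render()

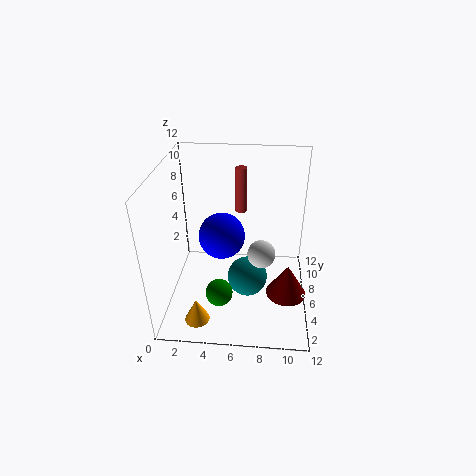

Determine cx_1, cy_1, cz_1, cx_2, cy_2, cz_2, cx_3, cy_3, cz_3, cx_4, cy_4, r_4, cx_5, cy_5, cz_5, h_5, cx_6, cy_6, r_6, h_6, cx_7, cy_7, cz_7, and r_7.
cx_1 = 7; cy_1 = 3; cz_1 = 4.5; cx_2 = 5; cy_2 = 1.5; cz_2 = 4; cx_3 = 8; cy_3 = 2.5; cz_3 = 7; cx_4 = 4.5; cy_4 = 7; r_4 = 2; cx_5 = 6; cy_5 = 9; cz_5 = 7; h_5 = 4; cx_6 = 3; cy_6 = 2; r_6 = 1; h_6 = 2; cx_7 = 10; cy_7 = 2.5; cz_7 = 3.5; r_7 = 1.5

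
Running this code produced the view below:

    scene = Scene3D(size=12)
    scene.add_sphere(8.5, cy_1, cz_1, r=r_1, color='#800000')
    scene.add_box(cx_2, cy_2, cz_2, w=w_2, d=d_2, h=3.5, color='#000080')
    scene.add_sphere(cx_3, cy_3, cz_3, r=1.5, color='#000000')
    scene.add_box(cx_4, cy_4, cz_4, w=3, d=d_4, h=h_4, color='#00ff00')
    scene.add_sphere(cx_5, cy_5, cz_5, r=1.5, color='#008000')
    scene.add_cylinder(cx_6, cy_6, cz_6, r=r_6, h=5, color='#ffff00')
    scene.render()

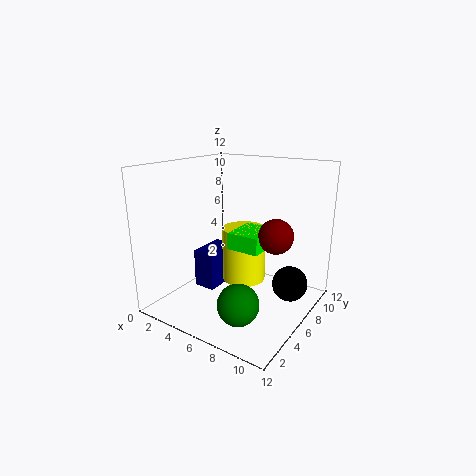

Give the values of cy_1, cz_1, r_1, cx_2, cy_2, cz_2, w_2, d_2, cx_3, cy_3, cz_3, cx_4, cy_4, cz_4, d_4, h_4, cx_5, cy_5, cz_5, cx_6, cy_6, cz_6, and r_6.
cy_1 = 8, cz_1 = 6, r_1 = 1.5, cx_2 = 1.5, cy_2 = 5.5, cz_2 = 0.5, w_2 = 2, d_2 = 3.5, cx_3 = 10, cy_3 = 8, cz_3 = 2, cx_4 = 4.5, cy_4 = 6.5, cz_4 = 4.5, d_4 = 3.5, h_4 = 1.5, cx_5 = 9, cy_5 = 1.5, cz_5 = 3, cx_6 = 5, cy_6 = 8.5, cz_6 = 1, r_6 = 2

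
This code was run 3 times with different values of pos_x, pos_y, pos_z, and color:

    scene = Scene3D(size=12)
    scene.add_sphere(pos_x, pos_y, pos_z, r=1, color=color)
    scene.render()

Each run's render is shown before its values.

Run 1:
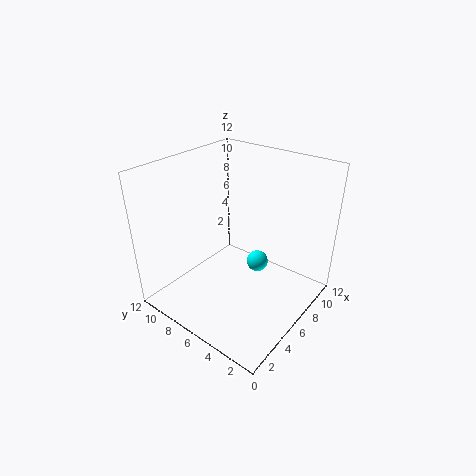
pos_x = 9; pos_y = 6; pos_z = 2; color = 'cyan'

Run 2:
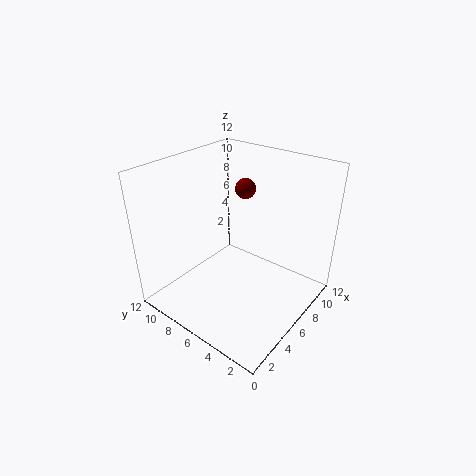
pos_x = 11; pos_y = 9; pos_z = 8; color = 'maroon'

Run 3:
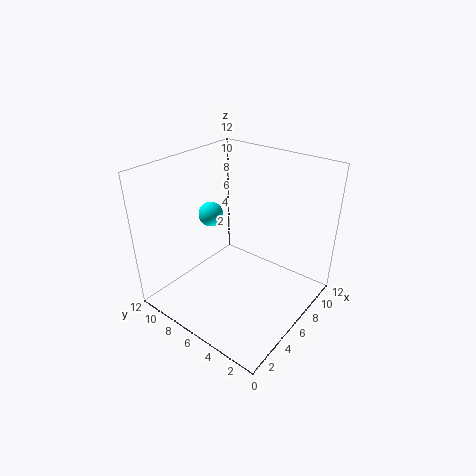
pos_x = 5; pos_y = 8; pos_z = 8; color = 'cyan'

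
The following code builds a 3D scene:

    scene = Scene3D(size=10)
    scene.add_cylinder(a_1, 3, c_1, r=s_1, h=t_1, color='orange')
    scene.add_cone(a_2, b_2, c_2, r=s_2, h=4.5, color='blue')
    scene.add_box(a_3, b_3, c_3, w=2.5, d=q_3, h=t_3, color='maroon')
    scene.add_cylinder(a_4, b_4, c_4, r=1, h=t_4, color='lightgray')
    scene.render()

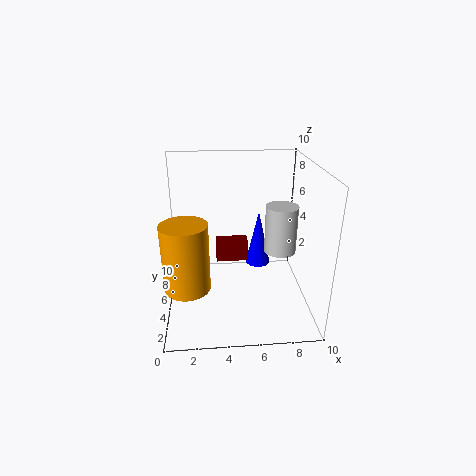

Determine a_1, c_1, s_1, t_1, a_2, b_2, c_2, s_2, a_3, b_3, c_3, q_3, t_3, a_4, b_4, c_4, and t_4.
a_1 = 1.5, c_1 = 2.5, s_1 = 1.5, t_1 = 4.5, a_2 = 7, b_2 = 8.5, c_2 = 1, s_2 = 1, a_3 = 3.5, b_3 = 7, c_3 = 2, q_3 = 1.5, t_3 = 1.5, a_4 = 7.5, b_4 = 3, c_4 = 5, t_4 = 3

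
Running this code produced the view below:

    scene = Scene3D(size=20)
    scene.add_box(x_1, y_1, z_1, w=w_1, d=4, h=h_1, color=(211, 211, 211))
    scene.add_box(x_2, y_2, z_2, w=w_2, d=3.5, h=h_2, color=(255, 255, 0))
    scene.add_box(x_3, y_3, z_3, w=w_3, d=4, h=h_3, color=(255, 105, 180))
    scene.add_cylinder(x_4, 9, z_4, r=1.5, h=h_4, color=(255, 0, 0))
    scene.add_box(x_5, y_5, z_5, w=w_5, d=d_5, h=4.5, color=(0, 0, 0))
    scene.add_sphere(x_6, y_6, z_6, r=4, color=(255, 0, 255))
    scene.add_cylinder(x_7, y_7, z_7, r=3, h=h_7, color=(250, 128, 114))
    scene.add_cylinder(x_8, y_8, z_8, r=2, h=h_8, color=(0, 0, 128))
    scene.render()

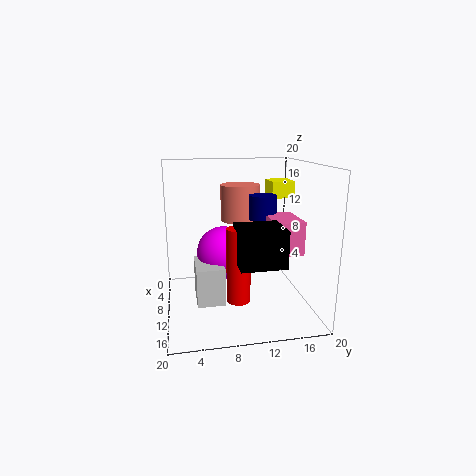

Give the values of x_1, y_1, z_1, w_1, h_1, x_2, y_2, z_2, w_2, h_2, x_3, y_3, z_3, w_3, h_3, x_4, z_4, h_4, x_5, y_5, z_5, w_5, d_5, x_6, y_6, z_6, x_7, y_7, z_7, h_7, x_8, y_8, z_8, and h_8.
x_1 = 5.5
y_1 = 4
z_1 = 0.5
w_1 = 6
h_1 = 5.5
x_2 = 2
y_2 = 16
z_2 = 14.5
w_2 = 4
h_2 = 2.5
x_3 = 8.5
y_3 = 14
z_3 = 8.5
w_3 = 6
h_3 = 4.5
x_4 = 15.5
z_4 = 3.5
h_4 = 9.5
x_5 = 14.5
y_5 = 8.5
z_5 = 9
w_5 = 5
d_5 = 5.5
x_6 = 6
y_6 = 8.5
z_6 = 6.5
x_7 = 4
y_7 = 11.5
z_7 = 11
h_7 = 5.5
x_8 = 8
y_8 = 14
z_8 = 12
h_8 = 3.5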